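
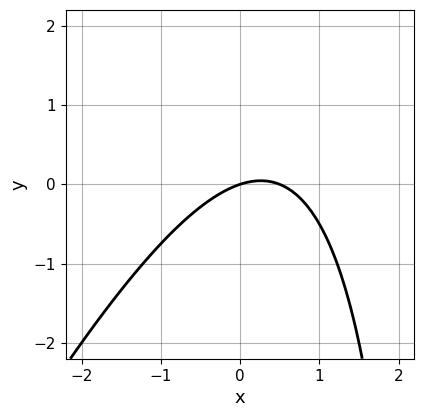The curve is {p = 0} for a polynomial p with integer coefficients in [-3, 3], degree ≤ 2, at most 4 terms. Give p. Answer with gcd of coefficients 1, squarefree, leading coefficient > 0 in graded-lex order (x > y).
2*x^2 - x*y - x + 3*y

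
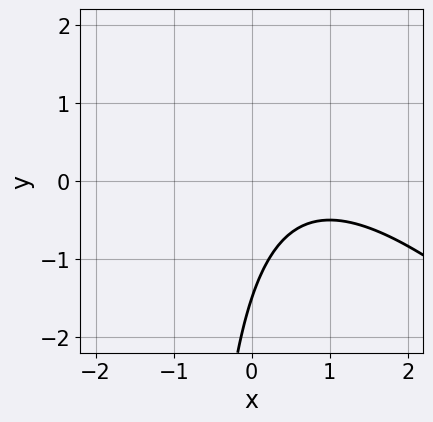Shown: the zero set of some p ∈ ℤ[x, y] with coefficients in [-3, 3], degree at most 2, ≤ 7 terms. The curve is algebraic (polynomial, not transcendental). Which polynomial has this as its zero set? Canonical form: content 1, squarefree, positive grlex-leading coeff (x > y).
First, the degree is 2 — the shape is more complex than any degree-1 curve.
Next, from the axis intercepts and sections: it misses every integer gridline on the x-axis.
Finally, these observations pin down the coefficients.

2*x^2 + 2*x*y - 3*x + 2*y + 3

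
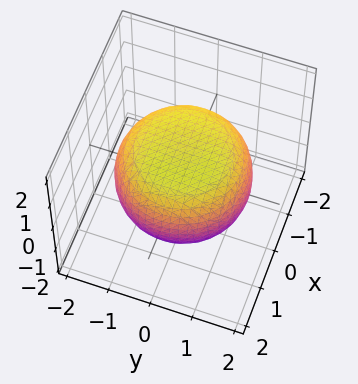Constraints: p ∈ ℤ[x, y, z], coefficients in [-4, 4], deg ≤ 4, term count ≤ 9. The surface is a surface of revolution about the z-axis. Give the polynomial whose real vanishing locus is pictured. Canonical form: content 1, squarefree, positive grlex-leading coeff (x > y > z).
x^4 + 2*x^2*y^2 + y^4 - x^2 - y^2 + 3*z^2 - 3

1. The degree is 4 — a generic line meets the surface in up to 4 points.
2. Symmetries: rotational symmetry about the z-axis ⇒ p depends on x, y only through x² + y².
3. Observable constraints: among the integer gridlines, it crosses the z-axis at z ∈ {-1, 1}; a circular section at z = 1 has radius exactly 1.
4. Putting this together gives p.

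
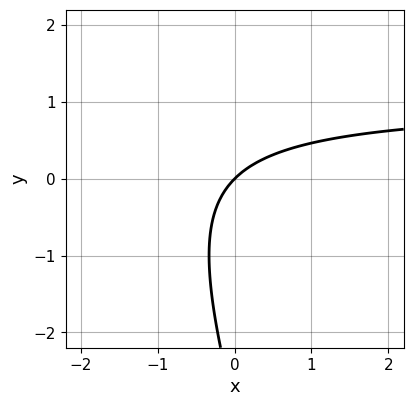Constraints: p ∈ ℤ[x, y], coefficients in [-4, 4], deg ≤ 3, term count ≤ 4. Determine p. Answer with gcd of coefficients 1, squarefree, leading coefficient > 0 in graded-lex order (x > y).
First, the degree is 2 — a generic line meets the curve in up to 2 points.
Then, against the integer gridlines: one x-axis crossing is at x = 0; it crosses the y-axis at the gridline y = 0.
Finally, the integer polynomial consistent with all of this is the stated p.

3*x*y + y^2 - 3*x + 3*y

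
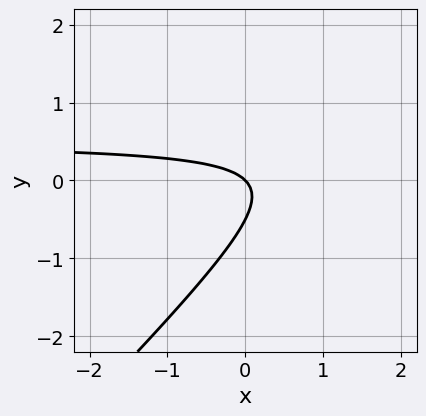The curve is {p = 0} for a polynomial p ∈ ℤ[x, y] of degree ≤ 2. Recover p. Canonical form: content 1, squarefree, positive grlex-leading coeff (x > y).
2*x*y - 2*y^2 - x - y

(a) The degree is 2 — a generic line meets the curve in up to 2 points.
(b) Observable constraints: it crosses the x-axis at the gridline x = 0; it meets the y-axis at y = 0 (among the integer gridlines).
(c) Assembling these constraints gives the stated polynomial.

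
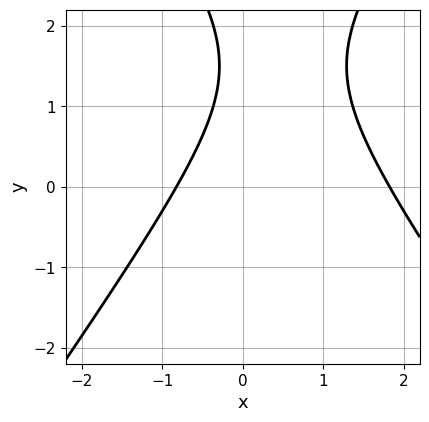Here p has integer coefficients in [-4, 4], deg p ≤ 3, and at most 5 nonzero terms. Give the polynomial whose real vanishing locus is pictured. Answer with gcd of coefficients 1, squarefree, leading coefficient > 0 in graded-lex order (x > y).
(a) Degree: no degree-1 curve has this shape, so deg p = 2.
(b) Observable constraints: no y-intercept at any integer in the box.
(c) Assembling these constraints gives the stated polynomial.

2*x^2 - y^2 - 2*x + 3*y - 3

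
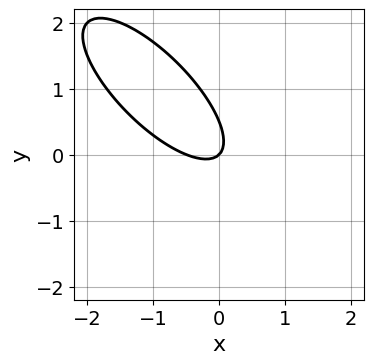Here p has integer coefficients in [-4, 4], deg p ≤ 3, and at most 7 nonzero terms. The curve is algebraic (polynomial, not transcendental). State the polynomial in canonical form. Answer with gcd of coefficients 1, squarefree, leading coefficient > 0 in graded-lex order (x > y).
2*x^2 + 3*x*y + 2*y^2 + x - y

First, the degree is 2 — a generic line meets the curve in up to 2 points.
Next, against the integer gridlines: it crosses the y-axis at the gridline y = 0; it meets the x-axis at x = 0 (among the integer gridlines).
Finally, solving for integer coefficients yields p as stated.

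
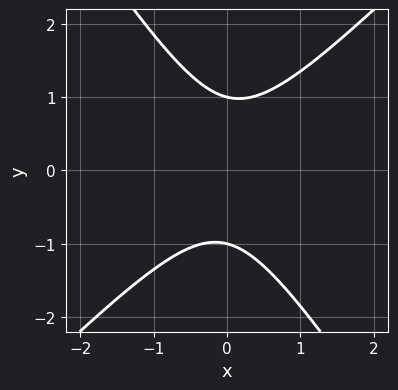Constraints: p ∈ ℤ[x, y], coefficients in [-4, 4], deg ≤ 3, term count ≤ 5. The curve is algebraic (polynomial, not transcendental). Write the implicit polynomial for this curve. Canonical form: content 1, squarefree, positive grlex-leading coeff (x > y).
The degree is 2 — no degree-1 curve has this shape.
From the axis intercepts and sections: the curve avoids every integer x-axis point in the box; the y-axis gridline crossings are at y ∈ {-1, 1}.
Solving for integer coefficients yields p as stated.

3*x^2 - x*y - 2*y^2 + 2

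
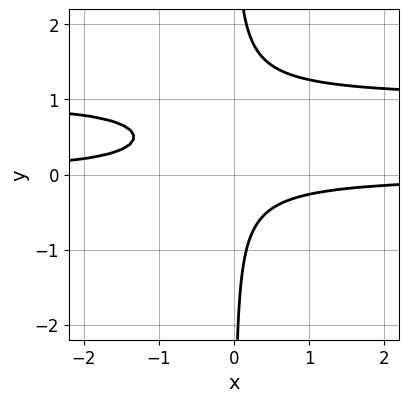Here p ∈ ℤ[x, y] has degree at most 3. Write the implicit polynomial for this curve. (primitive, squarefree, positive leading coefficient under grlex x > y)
3*x*y^2 - 3*x*y - 1

(a) Degree: no degree-2 curve has this shape, so deg p = 3.
(b) Reading off the gridlines: the curve avoids every integer x-axis point in the box; no y-intercept at any integer in the box.
(c) These observations pin down the coefficients.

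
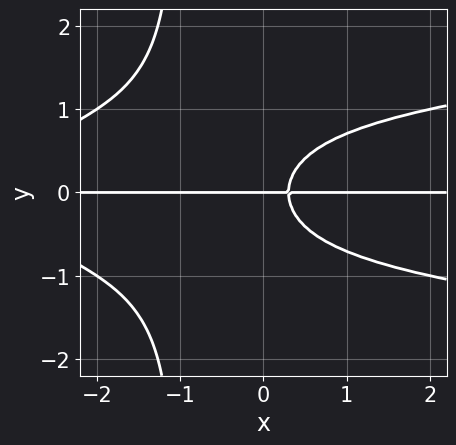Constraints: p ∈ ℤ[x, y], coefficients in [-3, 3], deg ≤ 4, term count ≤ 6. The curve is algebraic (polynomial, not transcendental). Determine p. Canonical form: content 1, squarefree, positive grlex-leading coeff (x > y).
deg p = 4.
From the visible intercepts: it meets the y-axis at y = 0 (among the integer gridlines); every point of the x-axis in the box is on the curve.
These observations pin down the coefficients.

3*x*y^3 - x^2*y + 3*y^3 - 3*x*y + y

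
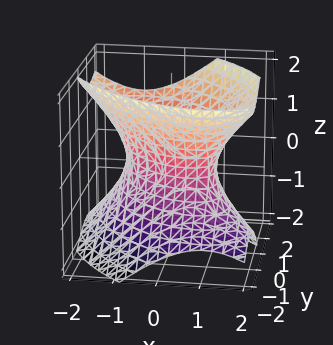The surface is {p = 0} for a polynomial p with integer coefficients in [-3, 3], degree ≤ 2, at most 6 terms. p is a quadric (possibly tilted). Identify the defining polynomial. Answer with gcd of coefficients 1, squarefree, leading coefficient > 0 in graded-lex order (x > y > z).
First, degree: the shape is more complex than any degree-1 surface, so deg p = 2.
Then, against the integer gridlines: the x-axis gridline crossings are at x ∈ {-1, 1}; the surface avoids every integer z-axis point in the box; among the integer gridlines, it crosses the y-axis at y ∈ {-1, 1}.
Finally, putting this together gives p.

3*x^2 + 3*x*y + 3*y^2 - y*z - 3*z^2 - 3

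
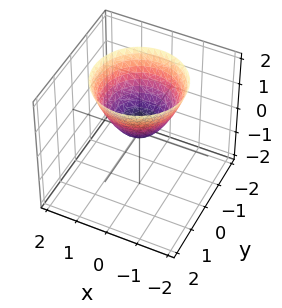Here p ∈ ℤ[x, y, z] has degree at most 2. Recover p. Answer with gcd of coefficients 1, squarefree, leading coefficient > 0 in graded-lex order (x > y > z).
x^2 + y^2 - z

First, deg p = 2.
Next, symmetries: rotational symmetry about the z-axis ⇒ p depends on x, y only through x² + y².
Then, from the axis intercepts and sections: one z-axis crossing is at z = 0; it crosses the y-axis at the gridline y = 0; a circular section at z = 2 has radius between 1 and 2; it meets the x-axis at x = 0 (among the integer gridlines).
Finally, fitting integer coefficients to these (and the overall shape) gives p.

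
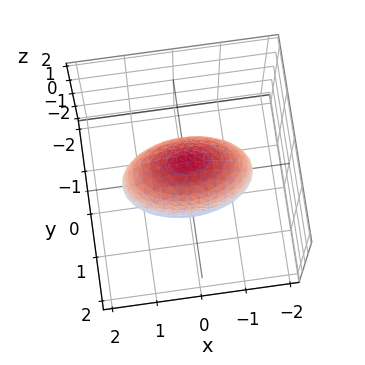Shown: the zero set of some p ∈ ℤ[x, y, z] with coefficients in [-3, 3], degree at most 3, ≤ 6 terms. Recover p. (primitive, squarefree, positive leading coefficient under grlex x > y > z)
1. deg p = 2. A closed, bounded, convex surface; a quadric.
2. Symmetries: it's symmetric under z → −z, forcing even powers of z; mirror symmetry x ↦ −x ⇒ only even powers of x; mirror symmetry y ↦ −y ⇒ only even powers of y.
3. Solving for integer coefficients yields p as stated.

x^2 + 3*y^2 + z^2 - 2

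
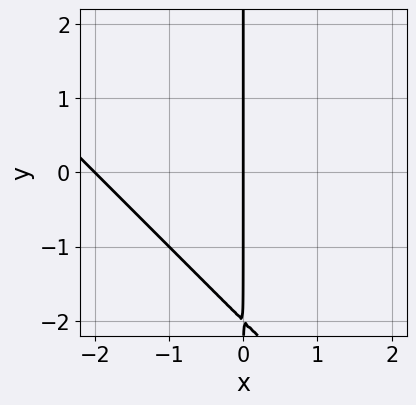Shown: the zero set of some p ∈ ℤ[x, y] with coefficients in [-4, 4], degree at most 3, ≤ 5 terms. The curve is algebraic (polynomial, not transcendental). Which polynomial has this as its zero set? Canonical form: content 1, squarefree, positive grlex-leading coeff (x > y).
Degree: a generic line meets the curve in up to 2 points, so deg p = 2.
Against the integer gridlines: among the integer gridlines, it crosses the x-axis at x ∈ {-2, 0}; every point of the y-axis in the box is on the curve.
Solving for integer coefficients yields p as stated.

x^2 + x*y + 2*x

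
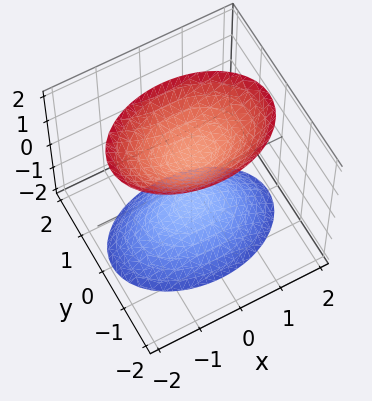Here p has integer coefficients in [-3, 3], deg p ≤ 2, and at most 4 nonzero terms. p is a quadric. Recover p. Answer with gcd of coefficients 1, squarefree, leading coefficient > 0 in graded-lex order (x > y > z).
1. I count 2 distinct pieces.
2. The degree is 2 — two sheets facing apart; a quadric.
3. Symmetries: it's symmetric under z → −z, forcing even powers of z; mirror symmetry y ↦ −y ⇒ only even powers of y; the x ↦ −x reflection is a symmetry, so x appears only in even powers.
4. Checking where it meets the axes: the z-axis gridline crossings are at z ∈ {-1, 1}; the surface avoids every integer y-axis point in the box; no x-intercept at any integer in the box.
5. Matching integer coefficients to the picture gives p.

x^2 + 2*y^2 - z^2 + 1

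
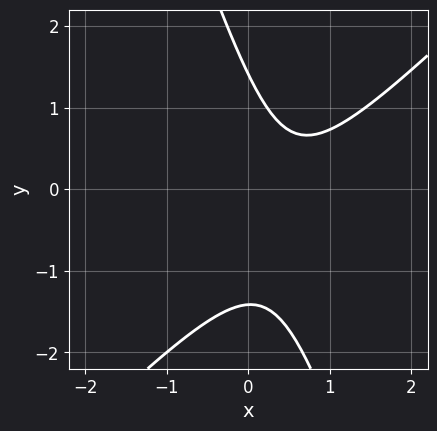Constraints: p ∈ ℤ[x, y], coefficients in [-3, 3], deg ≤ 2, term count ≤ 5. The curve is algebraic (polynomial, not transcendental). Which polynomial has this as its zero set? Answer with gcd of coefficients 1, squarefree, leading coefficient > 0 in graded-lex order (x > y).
First, the degree is 2 — no degree-1 curve has this shape.
Then, from the axis intercepts and sections: no x-intercept at any integer in the box.
Finally, together with the visible shape, these determine p as stated.

3*x^2 - 2*x*y - y^2 - 3*x + 2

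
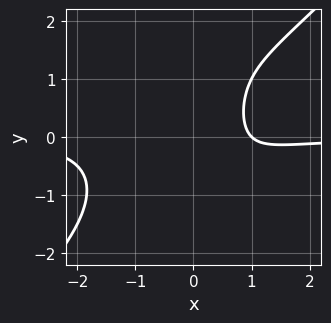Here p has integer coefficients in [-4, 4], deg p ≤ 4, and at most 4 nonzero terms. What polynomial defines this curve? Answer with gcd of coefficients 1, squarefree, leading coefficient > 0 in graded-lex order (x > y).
(a) The degree is 4 — no degree-3 curve has this shape.
(b) Against the integer gridlines: it misses every integer gridline on the y-axis; it crosses the x-axis at the gridline x = 1.
(c) Assembling these constraints gives the stated polynomial.

x^3*y - x^2*y^2 + x - 1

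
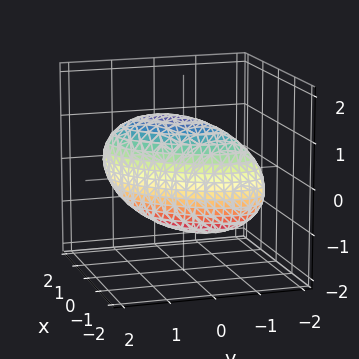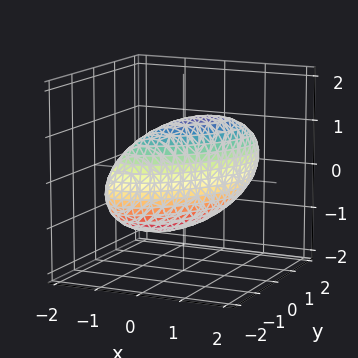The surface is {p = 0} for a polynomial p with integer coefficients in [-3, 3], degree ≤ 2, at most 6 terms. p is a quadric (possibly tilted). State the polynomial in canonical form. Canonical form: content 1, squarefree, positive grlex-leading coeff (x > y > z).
deg p = 2. The shape is more complex than any degree-1 surface.
Reading off the gridlines: among the integer gridlines, it crosses the x-axis at x ∈ {-1, 1}.
Assembling these constraints gives the stated polynomial.

3*x^2 - 3*x*y - x*z + 2*y^2 + 2*z^2 - 3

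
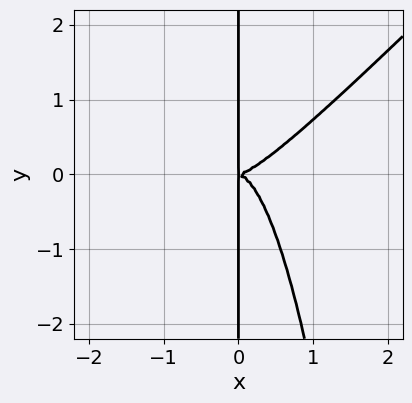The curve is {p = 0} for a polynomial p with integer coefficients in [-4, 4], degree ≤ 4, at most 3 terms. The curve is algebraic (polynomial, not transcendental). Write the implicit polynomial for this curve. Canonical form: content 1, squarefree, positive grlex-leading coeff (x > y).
(a) Degree: the shape is more complex than any degree-3 curve, so deg p = 4.
(b) Checking where it meets the axes: the visible y-axis segment lies entirely on the curve.
(c) Solving for integer coefficients yields p as stated.

2*x^4 - 2*x^3*y - x*y^2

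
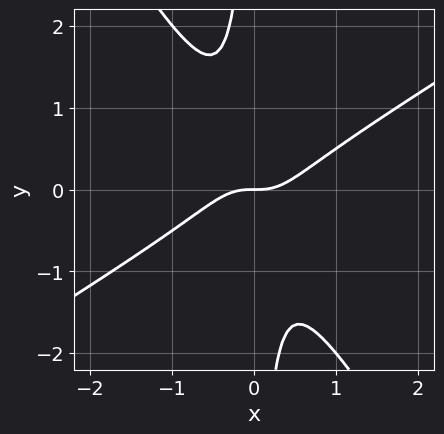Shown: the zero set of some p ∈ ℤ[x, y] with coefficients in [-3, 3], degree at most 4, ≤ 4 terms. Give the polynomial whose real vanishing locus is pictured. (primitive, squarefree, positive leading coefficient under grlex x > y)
(a) The degree is 3 — no degree-2 curve has this shape.
(b) From the visible intercepts: one y-axis crossing is at y = 0; one x-axis crossing is at x = 0.
(c) Putting this together gives p.

2*x^3 - 2*x^2*y - 2*x*y^2 - y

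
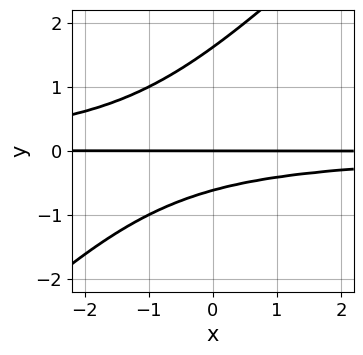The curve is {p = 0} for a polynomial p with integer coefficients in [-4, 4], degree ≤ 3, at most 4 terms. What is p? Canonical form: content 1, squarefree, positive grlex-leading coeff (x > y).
x*y^2 - y^3 + y^2 + y

(a) deg p = 3. No degree-2 curve has this shape.
(b) From the axis intercepts and sections: it meets the y-axis at y = 0 (among the integer gridlines); the visible x-axis segment lies entirely on the curve.
(c) Matching integer coefficients to the picture gives p.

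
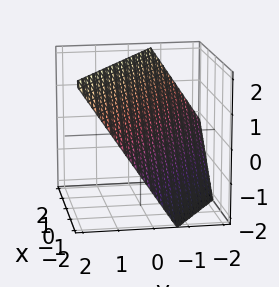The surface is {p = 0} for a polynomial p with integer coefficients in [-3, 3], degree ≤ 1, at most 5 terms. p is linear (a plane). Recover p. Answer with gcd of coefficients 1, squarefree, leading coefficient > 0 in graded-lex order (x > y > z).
2*x + 3*y - 2*z + 2

1. Degree: the surface is flat (a plane), so deg p = 1.
2. Reading off the gridlines: it meets the x-axis at x = -1 (among the integer gridlines); it meets the z-axis at z = 1 (among the integer gridlines).
3. Putting this together gives p.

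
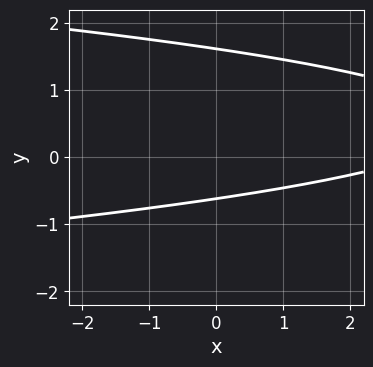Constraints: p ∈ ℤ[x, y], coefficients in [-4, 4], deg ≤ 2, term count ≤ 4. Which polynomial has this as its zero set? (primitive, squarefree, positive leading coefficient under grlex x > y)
1. The degree is 2 — no degree-1 curve has this shape.
2. From the visible intercepts: the curve avoids every integer x-axis point in the box.
3. Matching integer coefficients to the picture gives p.

3*y^2 + x - 3*y - 3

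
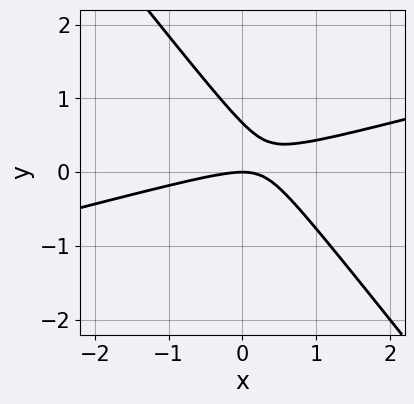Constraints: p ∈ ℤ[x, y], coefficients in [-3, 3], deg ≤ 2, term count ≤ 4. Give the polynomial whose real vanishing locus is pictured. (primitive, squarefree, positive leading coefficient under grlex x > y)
x^2 - 3*x*y - 3*y^2 + 2*y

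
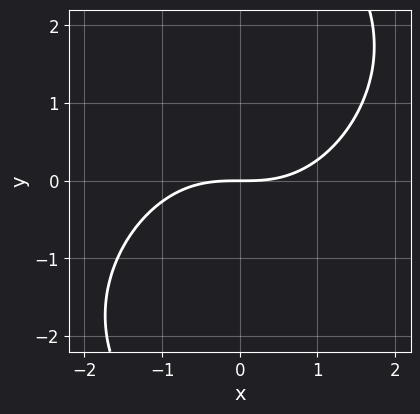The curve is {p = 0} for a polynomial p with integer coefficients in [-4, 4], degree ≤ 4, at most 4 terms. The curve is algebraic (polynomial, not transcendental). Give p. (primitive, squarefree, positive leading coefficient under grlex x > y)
x^3 - x^2*y + x*y^2 - 3*y

First, deg p = 3.
Next, from the visible intercepts: it crosses the x-axis at the gridline x = 0; it meets the y-axis at y = 0 (among the integer gridlines).
Finally, matching integer coefficients to the picture gives p.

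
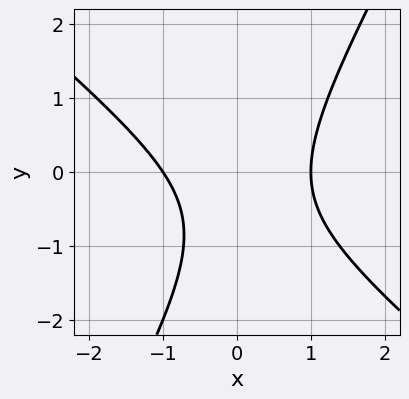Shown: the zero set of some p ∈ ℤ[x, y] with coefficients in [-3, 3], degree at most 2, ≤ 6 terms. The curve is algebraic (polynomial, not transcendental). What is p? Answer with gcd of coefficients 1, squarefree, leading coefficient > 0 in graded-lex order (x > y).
3*x^2 + 2*x*y - 2*y^2 - 2*y - 3

(a) The degree is 2 — a generic line meets the curve in up to 2 points.
(b) Checking where it meets the axes: among the integer gridlines, it crosses the x-axis at x ∈ {-1, 1}; no y-intercept at any integer in the box.
(c) Together with the visible shape, these determine p as stated.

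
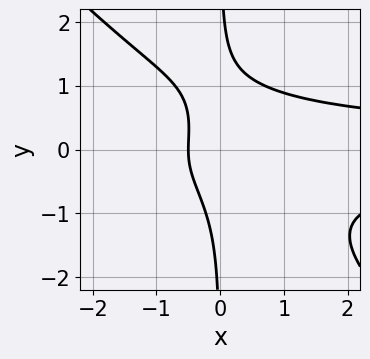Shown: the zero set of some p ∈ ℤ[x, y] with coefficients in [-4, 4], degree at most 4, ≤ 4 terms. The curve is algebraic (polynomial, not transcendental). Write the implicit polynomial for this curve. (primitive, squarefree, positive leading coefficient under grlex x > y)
2*x^2*y^2 + 2*x*y^3 - 2*x - 1

(a) deg p = 4.
(b) Reading off the gridlines: the curve avoids every integer y-axis point in the box.
(c) Matching integer coefficients to the picture gives p.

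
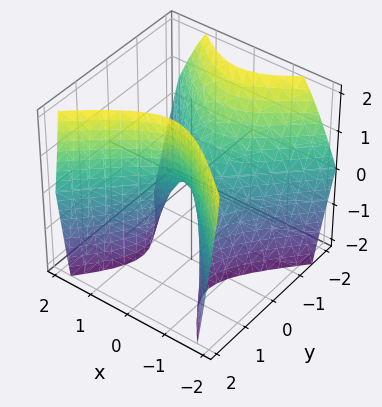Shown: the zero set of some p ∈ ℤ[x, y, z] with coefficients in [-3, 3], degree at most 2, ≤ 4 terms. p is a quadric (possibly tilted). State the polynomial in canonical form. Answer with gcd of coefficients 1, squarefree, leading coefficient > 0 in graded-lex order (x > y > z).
2*x^2 - 2*y^2 - y*z + z

First, the degree is 2 — the shape is more complex than any degree-1 surface.
Next, from the visible intercepts: one x-axis crossing is at x = 0; one z-axis crossing is at z = 0; it meets the y-axis at y = 0 (among the integer gridlines).
Finally, fitting integer coefficients to these (and the overall shape) gives p.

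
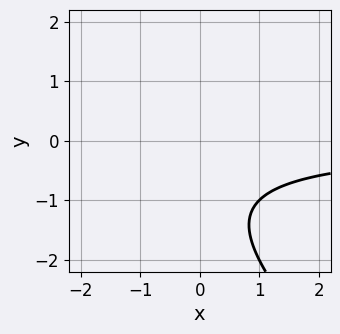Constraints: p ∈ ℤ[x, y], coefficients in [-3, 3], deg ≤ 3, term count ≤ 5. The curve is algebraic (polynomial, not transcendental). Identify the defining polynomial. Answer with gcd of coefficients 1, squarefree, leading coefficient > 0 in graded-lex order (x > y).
x*y + y^2 + 2*y + 2

1. The degree is 2 — the shape is more complex than any degree-1 curve.
2. From the axis intercepts and sections: the curve avoids every integer x-axis point in the box; the curve avoids every integer y-axis point in the box.
3. The integer polynomial consistent with all of this is the stated p.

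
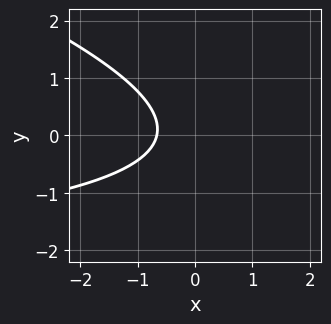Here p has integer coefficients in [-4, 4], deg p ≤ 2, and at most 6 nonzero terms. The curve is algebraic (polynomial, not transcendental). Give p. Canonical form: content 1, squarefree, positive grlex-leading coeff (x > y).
The degree is 2 — the shape is more complex than any degree-1 curve.
Reading off the gridlines: no y-intercept at any integer in the box.
Matching integer coefficients to the picture gives p.

x*y + 3*y^2 + 3*x + 2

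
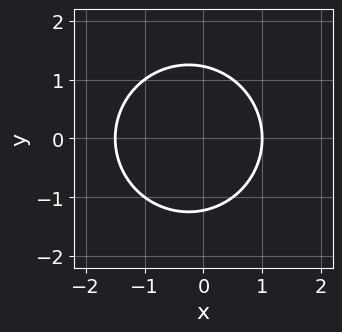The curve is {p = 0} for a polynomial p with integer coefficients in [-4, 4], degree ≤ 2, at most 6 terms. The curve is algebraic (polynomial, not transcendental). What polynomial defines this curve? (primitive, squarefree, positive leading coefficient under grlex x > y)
2*x^2 + 2*y^2 + x - 3

First, deg p = 2. The shape is more complex than any degree-1 curve.
Next, symmetries: mirror symmetry y ↦ −y ⇒ only even powers of y.
Next, against the integer gridlines: one x-axis crossing is at x = 1.
Finally, together with the visible shape, these determine p as stated.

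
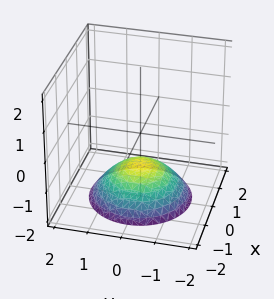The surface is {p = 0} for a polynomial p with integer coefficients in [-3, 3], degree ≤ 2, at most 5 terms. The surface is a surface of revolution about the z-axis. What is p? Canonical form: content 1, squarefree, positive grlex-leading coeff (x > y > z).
x^2 + y^2 + 2*z + 2

(a) Degree: a generic line meets the surface in up to 2 points, so deg p = 2.
(b) Symmetries: rotational symmetry about the z-axis ⇒ p depends on x, y only through x² + y².
(c) Reading off the gridlines: a circular section at z = -2 has radius between 1 and 2; it meets the z-axis at z = -1 (among the integer gridlines).
(d) Fitting integer coefficients to these (and the overall shape) gives p.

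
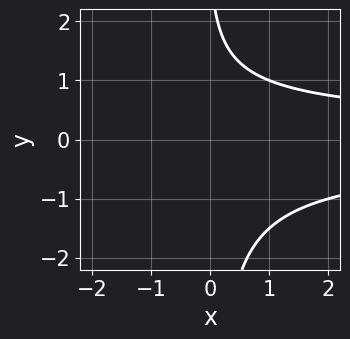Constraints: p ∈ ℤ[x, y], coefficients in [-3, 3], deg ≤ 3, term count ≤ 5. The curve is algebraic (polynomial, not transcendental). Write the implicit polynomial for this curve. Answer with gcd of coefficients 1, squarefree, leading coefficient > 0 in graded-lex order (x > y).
First, the degree is 3 — the shape is more complex than any degree-2 curve.
Then, checking where it meets the axes: it misses every integer gridline on the x-axis; no y-intercept at any integer in the box.
Finally, solving for integer coefficients yields p as stated.

2*x*y^2 + y - 3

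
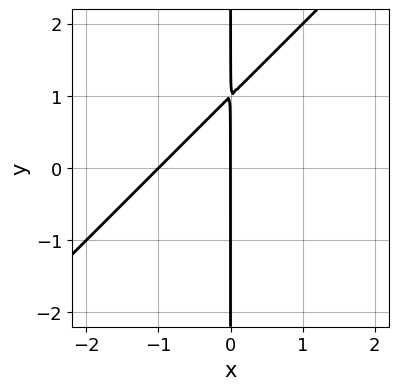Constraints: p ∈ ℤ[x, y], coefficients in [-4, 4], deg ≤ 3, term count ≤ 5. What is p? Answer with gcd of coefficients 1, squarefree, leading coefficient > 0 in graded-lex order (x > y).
x^2 - x*y + x

(a) Degree: a generic line meets the curve in up to 2 points, so deg p = 2.
(b) Against the integer gridlines: the visible y-axis segment lies entirely on the curve; the x-axis gridline crossings are at x ∈ {-1, 0}.
(c) These observations pin down the coefficients.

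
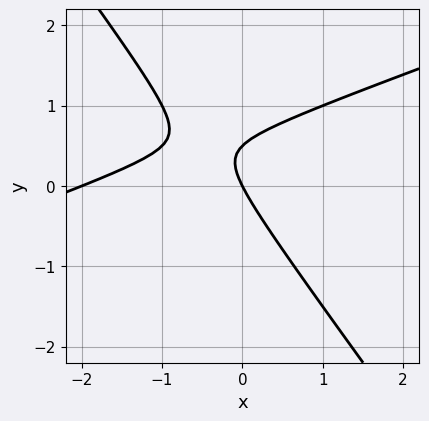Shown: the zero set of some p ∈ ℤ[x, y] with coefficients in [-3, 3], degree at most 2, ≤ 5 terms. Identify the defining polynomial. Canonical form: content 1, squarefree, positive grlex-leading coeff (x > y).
x^2 - 2*x*y - 2*y^2 + 2*x + y

First, degree: the shape is more complex than any degree-1 curve, so deg p = 2.
Then, checking where it meets the axes: the x-axis gridline crossings are at x ∈ {-2, 0}; it crosses the y-axis at the gridline y = 0.
Finally, solving for integer coefficients yields p as stated.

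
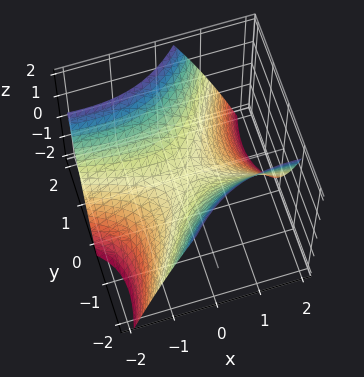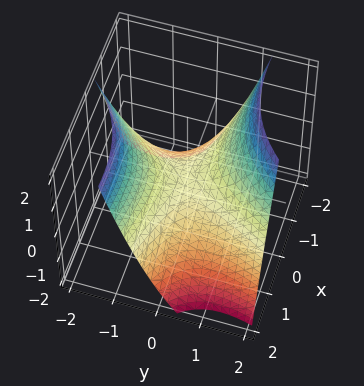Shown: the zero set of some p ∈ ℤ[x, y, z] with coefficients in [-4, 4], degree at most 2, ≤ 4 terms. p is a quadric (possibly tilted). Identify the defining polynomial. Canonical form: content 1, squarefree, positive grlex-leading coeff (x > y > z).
x^2 + 3*x*y - 2*y^2 + 3*z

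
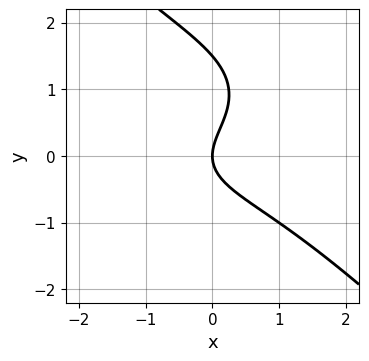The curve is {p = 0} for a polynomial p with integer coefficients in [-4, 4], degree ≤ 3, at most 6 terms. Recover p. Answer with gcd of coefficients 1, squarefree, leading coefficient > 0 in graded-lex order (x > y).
(a) The degree is 3 — a generic line meets the curve in up to 3 points.
(b) Observable constraints: it meets the x-axis at x = 0 (among the integer gridlines); one y-axis crossing is at y = 0.
(c) Matching integer coefficients to the picture gives p.

x^3 + x*y^2 + 2*y^3 - 3*y^2 + 3*x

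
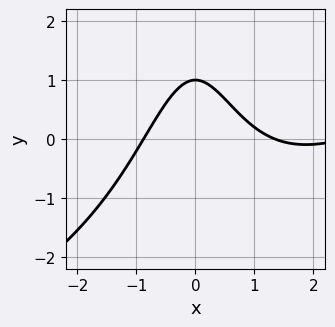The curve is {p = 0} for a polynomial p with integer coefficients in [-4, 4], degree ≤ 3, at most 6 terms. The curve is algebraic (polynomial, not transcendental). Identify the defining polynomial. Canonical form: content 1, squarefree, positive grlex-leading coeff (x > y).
x^3 - 2*x^2*y - 3*x^2 - 3*y + 3

1. The degree is 3 — a generic line meets the curve in up to 3 points.
2. Observable constraints: one y-axis crossing is at y = 1.
3. The integer polynomial consistent with all of this is the stated p.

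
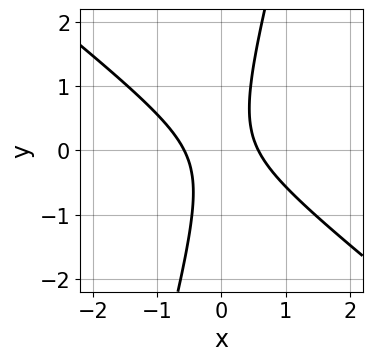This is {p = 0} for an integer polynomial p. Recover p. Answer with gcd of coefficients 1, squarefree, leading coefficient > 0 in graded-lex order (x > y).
3*x^2 + 3*x*y - y^2 - 1

(a) Degree: a generic line meets the curve in up to 2 points, so deg p = 2.
(b) Observable constraints: the curve avoids every integer y-axis point in the box.
(c) Solving for integer coefficients yields p as stated.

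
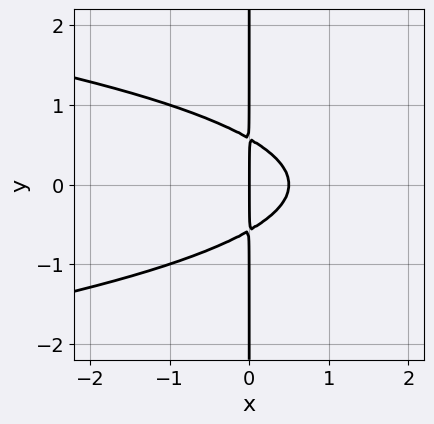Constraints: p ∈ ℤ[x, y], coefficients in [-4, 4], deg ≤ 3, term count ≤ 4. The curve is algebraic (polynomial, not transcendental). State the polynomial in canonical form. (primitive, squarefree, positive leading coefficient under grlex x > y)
(a) deg p = 3. No degree-2 curve has this shape.
(b) Symmetries: mirror symmetry y ↦ −y ⇒ only even powers of y.
(c) From the axis intercepts and sections: every point of the y-axis in the box is on the curve; it meets the x-axis at x = 0 (among the integer gridlines).
(d) Matching integer coefficients to the picture gives p.

3*x*y^2 + 2*x^2 - x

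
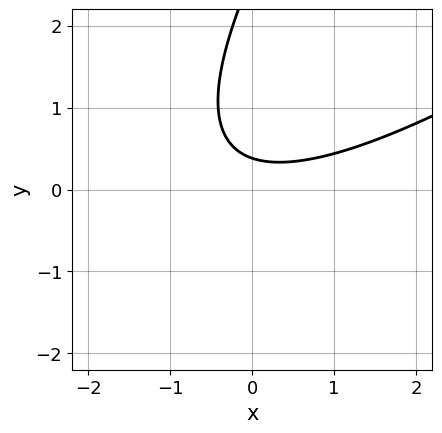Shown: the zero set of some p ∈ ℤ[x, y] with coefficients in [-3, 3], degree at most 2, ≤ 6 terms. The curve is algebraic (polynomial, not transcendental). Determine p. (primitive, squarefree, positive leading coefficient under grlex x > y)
1. Degree: no degree-1 curve has this shape, so deg p = 2.
2. Against the integer gridlines: it misses every integer gridline on the x-axis.
3. Together with the visible shape, these determine p as stated.

x^2 - 2*x*y + y^2 - 3*y + 1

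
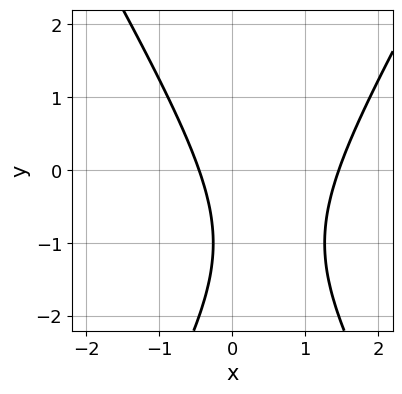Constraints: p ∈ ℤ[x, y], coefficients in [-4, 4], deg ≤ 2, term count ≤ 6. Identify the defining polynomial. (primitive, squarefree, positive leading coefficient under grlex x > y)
3*x^2 - y^2 - 3*x - 2*y - 2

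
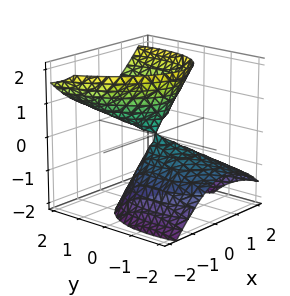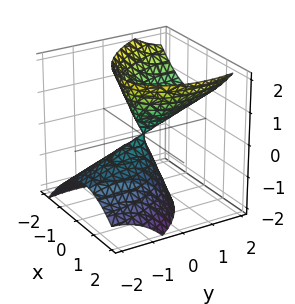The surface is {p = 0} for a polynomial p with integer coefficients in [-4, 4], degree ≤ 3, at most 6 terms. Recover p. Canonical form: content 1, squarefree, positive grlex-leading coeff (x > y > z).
1. The picture has 2 separate pieces. They look like related sheets of one shape, so recover p as a whole.
2. deg p = 2. The shape is more complex than any degree-1 surface.
3. Checking where it meets the axes: one z-axis crossing is at z = 0; it crosses the x-axis at the gridline x = 0.
4. Solving for integer coefficients yields p as stated.

2*x^2 + x*y + y^2 - 2*y*z - z^2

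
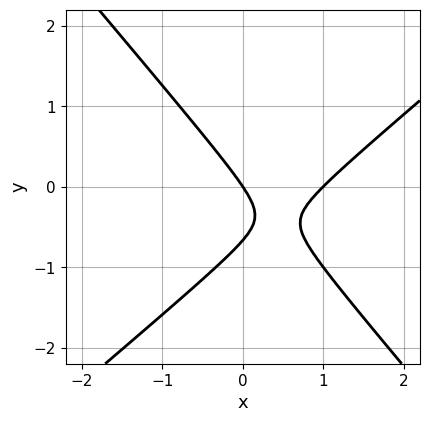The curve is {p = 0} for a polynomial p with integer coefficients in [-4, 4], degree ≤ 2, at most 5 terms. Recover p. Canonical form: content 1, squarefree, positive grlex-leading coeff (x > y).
(a) The degree is 2 — a generic line meets the curve in up to 2 points.
(b) Reading off the gridlines: among the integer gridlines, it crosses the x-axis at x ∈ {0, 1}; it crosses the y-axis at the gridline y = 0.
(c) Assembling these constraints gives the stated polynomial.

3*x^2 - x*y - 3*y^2 - 3*x - 2*y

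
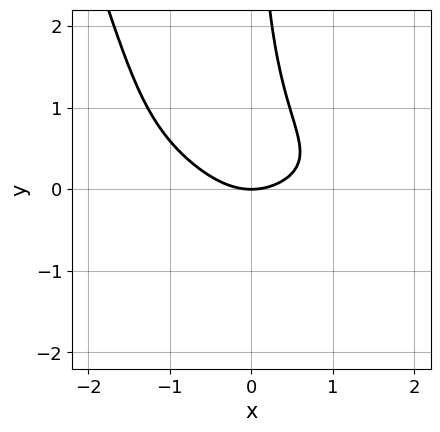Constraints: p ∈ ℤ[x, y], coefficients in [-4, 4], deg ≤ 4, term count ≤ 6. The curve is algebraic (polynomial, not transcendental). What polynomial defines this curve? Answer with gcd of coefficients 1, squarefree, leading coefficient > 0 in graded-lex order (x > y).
3*x^2*y^2 + x*y^3 + 3*x*y^2 + 2*x^2 - 3*y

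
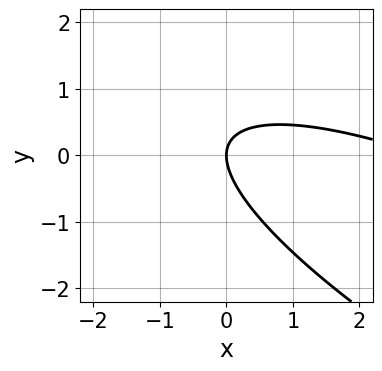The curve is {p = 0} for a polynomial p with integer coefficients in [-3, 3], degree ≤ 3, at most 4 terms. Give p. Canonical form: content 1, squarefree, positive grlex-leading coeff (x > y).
x^2 + 3*x*y + 3*y^2 - 3*x

First, the degree is 2 — a generic line meets the curve in up to 2 points.
Next, observable constraints: it crosses the y-axis at the gridline y = 0; one x-axis crossing is at x = 0.
Finally, matching integer coefficients to the picture gives p.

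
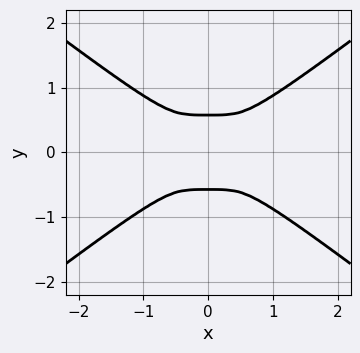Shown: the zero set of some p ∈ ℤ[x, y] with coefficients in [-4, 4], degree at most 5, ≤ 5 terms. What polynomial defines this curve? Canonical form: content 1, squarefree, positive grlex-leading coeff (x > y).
x^4 - 3*y^4 + y^2

First, the degree is 4 — a generic line meets the curve in up to 4 points.
Then, symmetries: it's symmetric under y → −y, forcing even powers of y; the x ↦ −x reflection is a symmetry, so x appears only in even powers.
Finally, putting this together gives p.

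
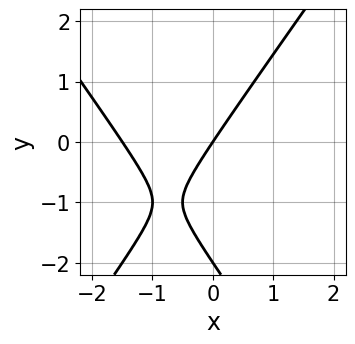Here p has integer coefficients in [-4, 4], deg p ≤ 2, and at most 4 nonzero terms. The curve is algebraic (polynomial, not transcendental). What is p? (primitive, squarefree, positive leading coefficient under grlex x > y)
2*x^2 - y^2 + 3*x - 2*y

First, degree: the shape is more complex than any degree-1 curve, so deg p = 2.
Then, observable constraints: it meets the x-axis at x = 0 (among the integer gridlines); among the integer gridlines, it crosses the y-axis at y ∈ {-2, 0}.
Finally, fitting integer coefficients to these (and the overall shape) gives p.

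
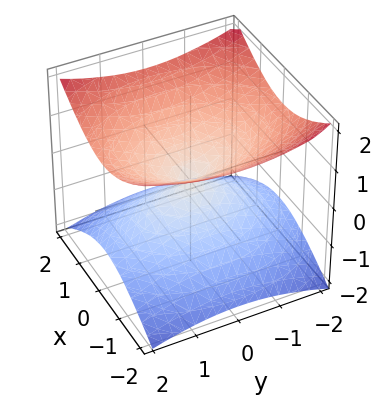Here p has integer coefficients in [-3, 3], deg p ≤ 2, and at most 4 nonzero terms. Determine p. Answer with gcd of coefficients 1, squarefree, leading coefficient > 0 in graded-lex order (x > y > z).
deg p = 2. Two nappes meeting at a single point; a quadric.
Symmetries: it's symmetric under y → −y, forcing even powers of y; it's symmetric under x → −x, forcing even powers of x; the z ↦ −z reflection is a symmetry, so z appears only in even powers.
Against the integer gridlines: it crosses the z-axis at the gridline z = 0; it meets the x-axis at x = 0 (among the integer gridlines); one y-axis crossing is at y = 0.
These observations pin down the coefficients.

2*x^2 + y^2 - 3*z^2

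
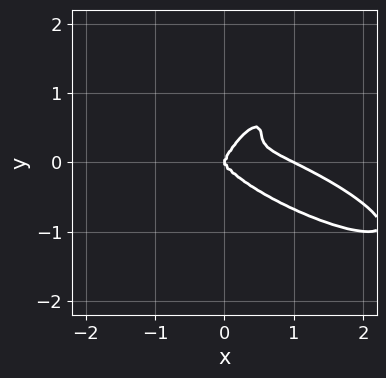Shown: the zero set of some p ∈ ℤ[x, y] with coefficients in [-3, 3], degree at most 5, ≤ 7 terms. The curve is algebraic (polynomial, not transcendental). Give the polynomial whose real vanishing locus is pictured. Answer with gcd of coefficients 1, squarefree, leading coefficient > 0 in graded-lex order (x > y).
x^4 + 2*x^3*y - 3*x*y^3 + 2*y^4 - x^3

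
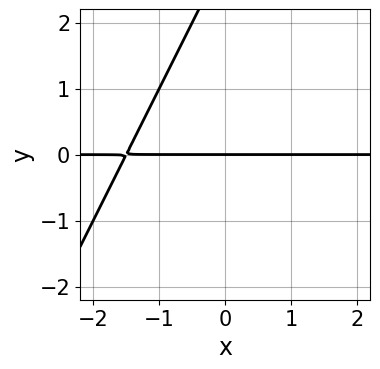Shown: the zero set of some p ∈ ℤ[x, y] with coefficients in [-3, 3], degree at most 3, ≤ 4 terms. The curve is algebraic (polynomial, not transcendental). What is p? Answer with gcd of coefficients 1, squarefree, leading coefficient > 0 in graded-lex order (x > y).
(a) Degree: a generic line meets the curve in up to 2 points, so deg p = 2.
(b) Checking where it meets the axes: one y-axis crossing is at y = 0; every point of the x-axis in the box is on the curve.
(c) These observations pin down the coefficients.

2*x*y - y^2 + 3*y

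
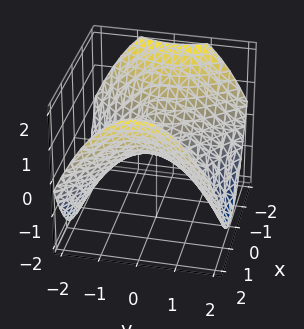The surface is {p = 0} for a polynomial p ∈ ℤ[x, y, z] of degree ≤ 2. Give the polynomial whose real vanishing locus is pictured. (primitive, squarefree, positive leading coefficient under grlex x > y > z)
x^2 - y^2 - 2*z

First, the degree is 2 — a hyperbolic paraboloid; a quadric.
Next, symmetries: mirror symmetry y ↦ −y ⇒ only even powers of y; mirror symmetry x ↦ −x ⇒ only even powers of x.
Then, observable constraints: it crosses the z-axis at the gridline z = 0; one x-axis crossing is at x = 0.
Finally, solving for integer coefficients yields p as stated.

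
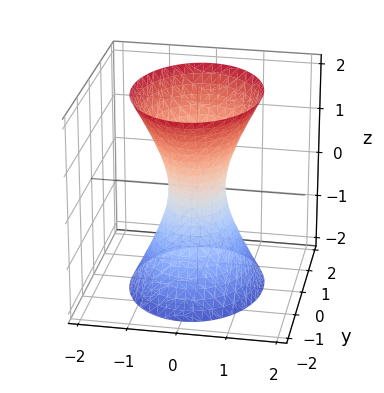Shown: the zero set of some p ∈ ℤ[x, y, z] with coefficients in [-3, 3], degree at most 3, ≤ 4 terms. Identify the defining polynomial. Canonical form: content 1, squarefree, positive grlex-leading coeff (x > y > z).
3*x^2 + 2*y^2 - z^2 - 1

deg p = 2. One connected sheet with a waist; a quadric.
Symmetries: it's symmetric under z → −z, forcing even powers of z; mirror symmetry x ↦ −x ⇒ only even powers of x; it's symmetric under y → −y, forcing even powers of y.
Checking where it meets the axes: it misses every integer gridline on the z-axis.
These observations pin down the coefficients.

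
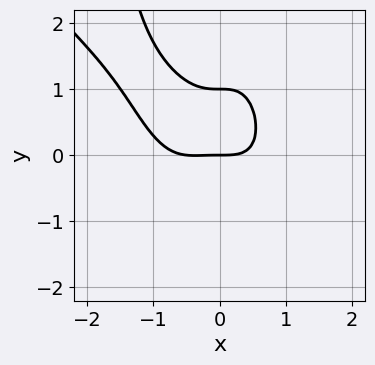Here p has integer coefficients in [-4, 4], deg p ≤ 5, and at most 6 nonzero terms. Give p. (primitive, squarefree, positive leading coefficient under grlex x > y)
2*x^4 + 2*x^3*y + x^3 + 2*y^2 - 2*y

1. The degree is 4 — no degree-3 curve has this shape.
2. Against the integer gridlines: the y-axis gridline crossings are at y ∈ {0, 1}; it crosses the x-axis at the gridline x = 0.
3. Solving for integer coefficients yields p as stated.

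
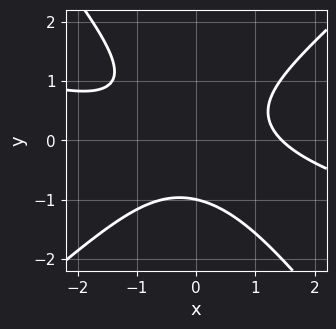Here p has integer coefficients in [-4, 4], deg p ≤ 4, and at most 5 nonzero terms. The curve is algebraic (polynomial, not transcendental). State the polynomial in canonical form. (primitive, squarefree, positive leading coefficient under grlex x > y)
First, the degree is 3 — the shape is more complex than any degree-2 curve.
Next, against the integer gridlines: one y-axis crossing is at y = -1.
Finally, matching integer coefficients to the picture gives p.

x^3 + 3*x^2*y - 2*x*y^2 - 3*y^3 - 3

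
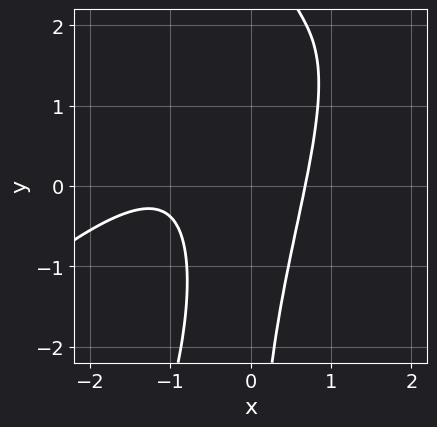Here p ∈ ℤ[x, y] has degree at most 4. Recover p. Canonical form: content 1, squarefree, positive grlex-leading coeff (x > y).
2*x^3 - 3*x^2*y + x*y^2 + 3*x^2 - 2

The degree is 3 — no degree-2 curve has this shape.
From the visible intercepts: it misses every integer gridline on the y-axis.
Assembling these constraints gives the stated polynomial.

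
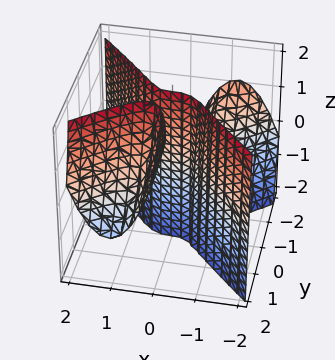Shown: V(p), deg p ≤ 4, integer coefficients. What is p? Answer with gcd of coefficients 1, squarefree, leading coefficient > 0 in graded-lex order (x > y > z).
3*x^3 - 3*x*y^2 - x*y*z - y^2*z + 2*y

(a) The picture has 3 separate pieces. They look like related sheets of one shape, so recover p as a whole.
(b) deg p = 3. No degree-2 surface has this shape.
(c) Checking where it meets the axes: it meets the x-axis at x = 0 (among the integer gridlines); it meets the y-axis at y = 0 (among the integer gridlines).
(d) Solving for integer coefficients yields p as stated. Check: (0, 0, -2) on the z-axis lies on the surface, and p(0, 0, -2) = 0. ✓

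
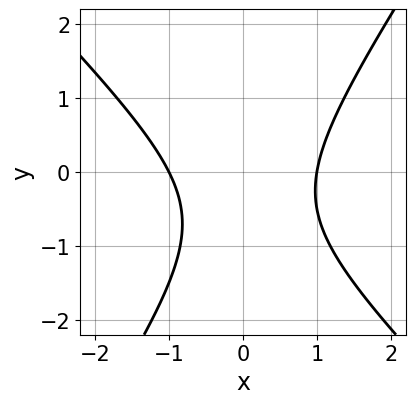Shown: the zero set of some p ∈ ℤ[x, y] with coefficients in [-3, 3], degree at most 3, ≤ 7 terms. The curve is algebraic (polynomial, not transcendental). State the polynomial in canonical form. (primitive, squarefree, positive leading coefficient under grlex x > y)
Degree: a generic line meets the curve in up to 2 points, so deg p = 2.
From the axis intercepts and sections: the x-axis gridline crossings are at x ∈ {-1, 1}; it misses every integer gridline on the y-axis.
These observations pin down the coefficients.

3*x^2 + x*y - 2*y^2 - 2*y - 3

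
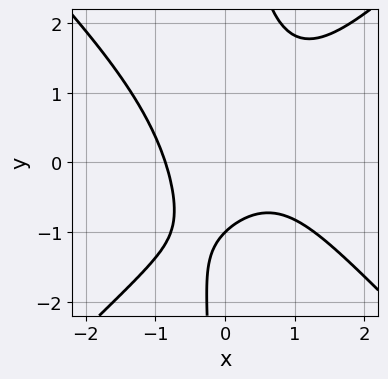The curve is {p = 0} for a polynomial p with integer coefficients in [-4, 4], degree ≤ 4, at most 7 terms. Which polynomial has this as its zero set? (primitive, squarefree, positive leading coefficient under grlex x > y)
2*x^3 - 2*x*y^2 - x^2 + 2*y + 2

First, degree: no degree-2 curve has this shape, so deg p = 3.
Next, from the visible intercepts: it meets the y-axis at y = -1 (among the integer gridlines).
Finally, these observations pin down the coefficients.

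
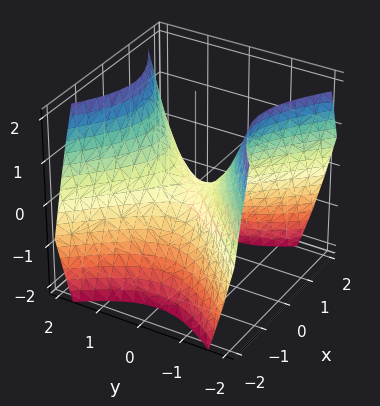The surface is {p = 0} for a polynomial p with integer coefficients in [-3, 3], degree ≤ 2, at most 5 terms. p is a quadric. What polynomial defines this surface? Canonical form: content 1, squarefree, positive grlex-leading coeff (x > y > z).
x^2 - y^2 + z

(a) Degree: a saddle surface; a quadric, so deg p = 2.
(b) Symmetries: mirror symmetry y ↦ −y ⇒ only even powers of y; the x ↦ −x reflection is a symmetry, so x appears only in even powers.
(c) From the visible intercepts: one x-axis crossing is at x = 0; it crosses the y-axis at the gridline y = 0; it crosses the z-axis at the gridline z = 0.
(d) The integer polynomial consistent with all of this is the stated p.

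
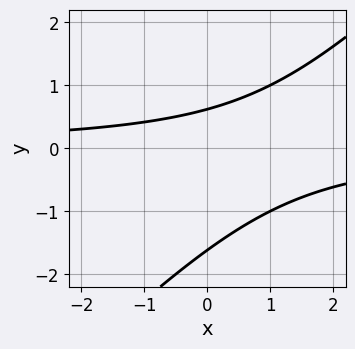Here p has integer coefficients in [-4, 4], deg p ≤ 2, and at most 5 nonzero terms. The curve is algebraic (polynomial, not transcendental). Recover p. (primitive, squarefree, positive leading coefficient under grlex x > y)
x*y - y^2 - y + 1

First, degree: the shape is more complex than any degree-1 curve, so deg p = 2.
Next, reading off the gridlines: the curve avoids every integer x-axis point in the box.
Finally, fitting integer coefficients to these (and the overall shape) gives p.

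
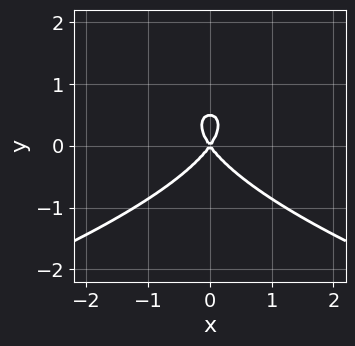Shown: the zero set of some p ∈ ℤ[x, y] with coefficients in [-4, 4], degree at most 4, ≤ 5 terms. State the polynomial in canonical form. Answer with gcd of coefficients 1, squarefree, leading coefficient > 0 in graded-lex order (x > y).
2*y^3 + 2*x^2 - y^2

1. Degree: no degree-2 curve has this shape, so deg p = 3.
2. Symmetries: the x ↦ −x reflection is a symmetry, so x appears only in even powers.
3. From the visible intercepts: it meets the x-axis at x = 0 (among the integer gridlines); one y-axis crossing is at y = 0.
4. The integer polynomial consistent with all of this is the stated p.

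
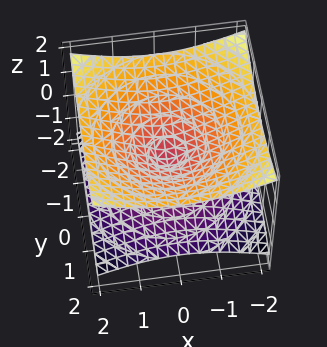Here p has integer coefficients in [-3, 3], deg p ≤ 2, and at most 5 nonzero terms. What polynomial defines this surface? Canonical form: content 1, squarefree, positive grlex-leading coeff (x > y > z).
First, the degree is 2 — two nappes meeting at a single point; a quadric.
Next, symmetries: it's symmetric under z → −z, forcing even powers of z; every cross-section ⟂ z is a circle, so x, y appear only via x² + y².
Next, from the visible intercepts: it meets the x-axis at x = 0 (among the integer gridlines); one z-axis crossing is at z = 0; a circular section at z = 1 has radius between 1 and 2.
Finally, solving for integer coefficients yields p as stated.

x^2 + y^2 - 3*z^2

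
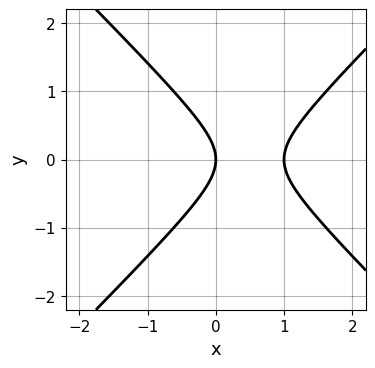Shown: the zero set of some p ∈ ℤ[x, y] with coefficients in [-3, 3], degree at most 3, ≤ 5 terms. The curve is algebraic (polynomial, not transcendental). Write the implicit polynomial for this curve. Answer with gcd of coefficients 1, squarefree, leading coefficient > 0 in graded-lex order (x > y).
1. deg p = 2. The shape is more complex than any degree-1 curve.
2. Symmetries: mirror symmetry y ↦ −y ⇒ only even powers of y.
3. Reading off the gridlines: it crosses the y-axis at the gridline y = 0; among the integer gridlines, it crosses the x-axis at x ∈ {0, 1}.
4. Matching integer coefficients to the picture gives p.

x^2 - y^2 - x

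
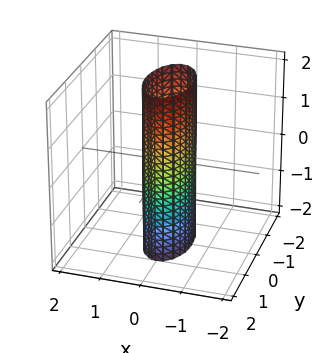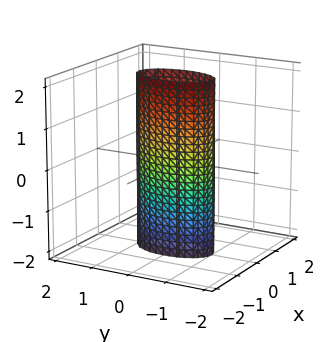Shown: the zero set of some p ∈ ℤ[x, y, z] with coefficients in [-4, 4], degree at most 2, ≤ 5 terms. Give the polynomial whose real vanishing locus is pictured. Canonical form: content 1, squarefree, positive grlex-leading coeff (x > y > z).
3*x^2 + y^2 - 1

Degree: a cylinder; a quadric, so deg p = 2.
Symmetries: the z ↦ −z reflection is a symmetry, so z appears only in even powers; the x ↦ −x reflection is a symmetry, so x appears only in even powers; it's symmetric under y → −y, forcing even powers of y.
Against the integer gridlines: the y-axis gridline crossings are at y ∈ {-1, 1}; no z-intercept at any integer in the box.
Matching integer coefficients to the picture gives p.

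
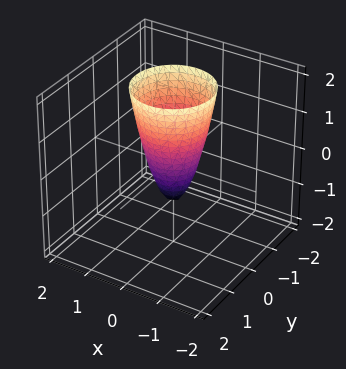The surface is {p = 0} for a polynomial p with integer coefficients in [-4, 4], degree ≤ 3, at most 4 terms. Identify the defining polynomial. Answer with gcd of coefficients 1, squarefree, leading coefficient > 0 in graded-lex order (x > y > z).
1. deg p = 2. The shape is more complex than any degree-1 surface.
2. Symmetry: the surface is invariant under rotation about z: p = q(x² + y², z).
3. From the visible intercepts: one z-axis crossing is at z = -1; a circular section at z = 1 has radius between 0 and 1.
4. These observations pin down the coefficients.

3*x^2 + 3*y^2 - z - 1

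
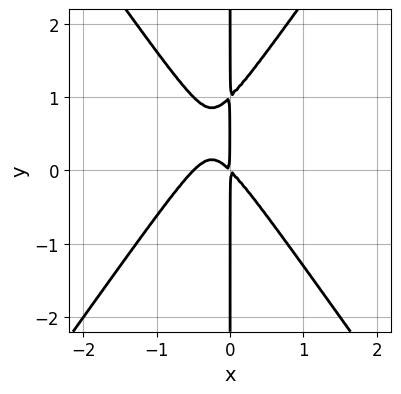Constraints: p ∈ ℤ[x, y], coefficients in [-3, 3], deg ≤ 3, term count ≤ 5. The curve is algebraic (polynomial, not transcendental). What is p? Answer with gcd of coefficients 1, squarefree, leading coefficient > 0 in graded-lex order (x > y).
2*x^3 - x*y^2 + x^2 + x*y

First, the degree is 3 — no degree-2 curve has this shape.
Next, against the integer gridlines: the visible y-axis segment lies entirely on the curve.
Finally, matching integer coefficients to the picture gives p.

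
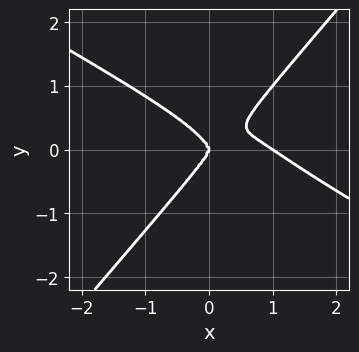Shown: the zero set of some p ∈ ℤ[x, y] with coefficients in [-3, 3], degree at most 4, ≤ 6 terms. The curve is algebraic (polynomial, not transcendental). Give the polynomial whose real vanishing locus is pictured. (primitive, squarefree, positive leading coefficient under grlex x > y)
2*x^4 + 3*x^3*y - 3*y^4 - 2*x^3

(a) The degree is 4 — the shape is more complex than any degree-3 curve.
(b) Against the integer gridlines: among the integer gridlines, it crosses the x-axis at x ∈ {0, 1}; it crosses the y-axis at the gridline y = 0.
(c) Fitting integer coefficients to these (and the overall shape) gives p.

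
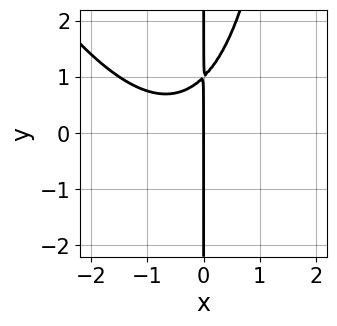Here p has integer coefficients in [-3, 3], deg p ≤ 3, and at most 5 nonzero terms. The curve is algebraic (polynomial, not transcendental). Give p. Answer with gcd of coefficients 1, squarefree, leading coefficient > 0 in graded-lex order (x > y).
(a) The degree is 3 — no degree-2 curve has this shape.
(b) From the visible intercepts: it meets the x-axis at x = 0 (among the integer gridlines); every point of the y-axis in the box is on the curve.
(c) These observations pin down the coefficients.

2*x^3 + x^2*y + 2*x^2 - 3*x*y + 3*x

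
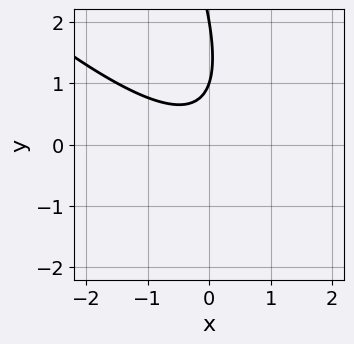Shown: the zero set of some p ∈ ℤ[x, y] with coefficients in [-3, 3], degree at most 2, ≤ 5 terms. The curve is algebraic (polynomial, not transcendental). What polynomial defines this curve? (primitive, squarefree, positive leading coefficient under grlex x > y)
(a) deg p = 2. The shape is more complex than any degree-1 curve.
(b) Against the integer gridlines: among the integer gridlines, it crosses the y-axis at y ∈ {1, 2}; no x-intercept at any integer in the box.
(c) Assembling these constraints gives the stated polynomial.

2*x^2 + 3*x*y + y^2 - 3*y + 2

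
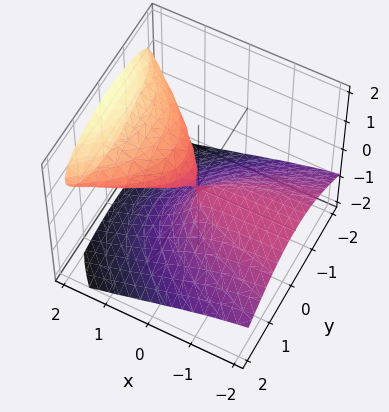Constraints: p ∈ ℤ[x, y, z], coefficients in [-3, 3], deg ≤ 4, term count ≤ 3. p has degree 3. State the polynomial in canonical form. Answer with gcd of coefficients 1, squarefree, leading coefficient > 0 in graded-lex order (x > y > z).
z^3 - 2*x*z + y^2

1. Degree: no degree-2 surface has this shape, so deg p = 3.
2. Reading off the gridlines: one y-axis crossing is at y = 0; the visible x-axis segment lies entirely on the surface.
3. Fitting integer coefficients to these (and the overall shape) gives p.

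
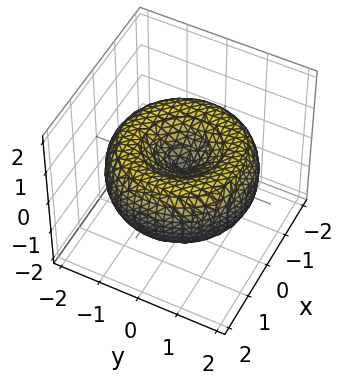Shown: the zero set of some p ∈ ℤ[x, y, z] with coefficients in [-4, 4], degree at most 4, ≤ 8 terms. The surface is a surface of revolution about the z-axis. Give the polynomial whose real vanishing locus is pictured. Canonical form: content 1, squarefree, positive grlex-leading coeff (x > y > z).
First, degree: a generic line meets the surface in up to 4 points, so deg p = 4.
Next, by symmetry, the z-axis is an axis of rotation, so x and y enter only as x² + y².
Next, observable constraints: one y-axis crossing is at y = 0; one z-axis crossing is at z = 0.
Finally, together with the visible shape, these determine p as stated.

x^4 + 2*x^2*y^2 + y^4 - 3*x^2 - 3*y^2 + 3*z^2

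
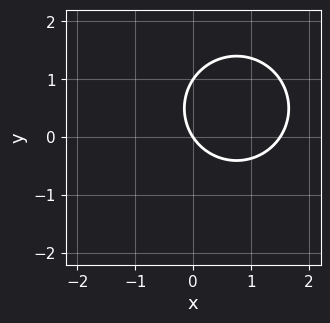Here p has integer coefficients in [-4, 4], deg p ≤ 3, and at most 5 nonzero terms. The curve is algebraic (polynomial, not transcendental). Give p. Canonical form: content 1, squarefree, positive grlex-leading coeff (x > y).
2*x^2 + 2*y^2 - 3*x - 2*y

1. deg p = 2. A generic line meets the curve in up to 2 points.
2. Checking where it meets the axes: among the integer gridlines, it crosses the y-axis at y ∈ {0, 1}; it meets the x-axis at x = 0 (among the integer gridlines).
3. Assembling these constraints gives the stated polynomial.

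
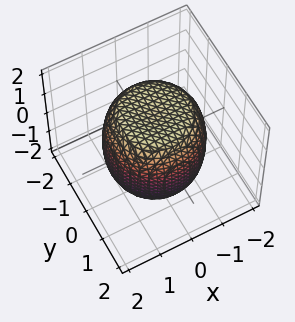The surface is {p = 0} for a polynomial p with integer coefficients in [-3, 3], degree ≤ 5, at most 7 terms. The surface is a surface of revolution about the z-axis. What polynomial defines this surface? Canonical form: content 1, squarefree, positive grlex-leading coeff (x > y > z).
x^4 + 2*x^2*y^2 + y^4 - x^2 - y^2 + z^2 - 2

Degree: the shape is more complex than any degree-3 surface, so deg p = 4.
Symmetries: the surface is invariant under rotation about z: p = q(x² + y², z).
Checking where it meets the axes: a circular section at z = -1 has radius between 1 and 2.
Matching integer coefficients to the picture gives p.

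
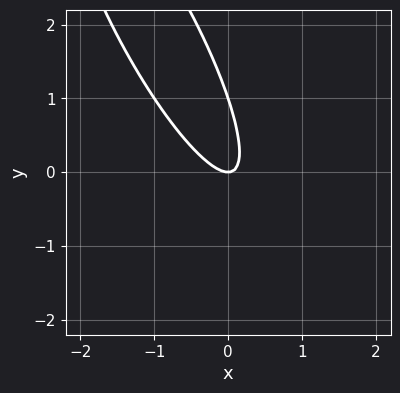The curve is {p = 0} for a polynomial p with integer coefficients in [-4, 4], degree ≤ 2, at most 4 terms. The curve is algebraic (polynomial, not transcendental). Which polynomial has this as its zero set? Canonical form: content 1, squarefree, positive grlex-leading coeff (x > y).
3*x^2 + 3*x*y + y^2 - y

Degree: no degree-1 curve has this shape, so deg p = 2.
From the axis intercepts and sections: the y-axis gridline crossings are at y ∈ {0, 1}; one x-axis crossing is at x = 0.
Matching integer coefficients to the picture gives p.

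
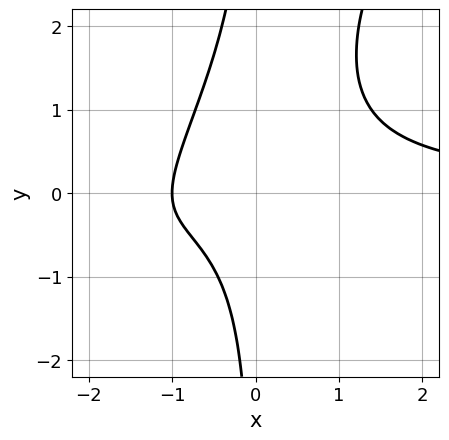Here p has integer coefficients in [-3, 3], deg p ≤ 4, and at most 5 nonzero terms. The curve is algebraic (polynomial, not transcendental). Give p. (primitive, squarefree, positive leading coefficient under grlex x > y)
3*x^2*y - 2*x*y^2 + 3*x*y - 3*x - 3

1. deg p = 3. A generic line meets the curve in up to 3 points.
2. Observable constraints: one x-axis crossing is at x = -1; no y-intercept at any integer in the box.
3. Putting this together gives p.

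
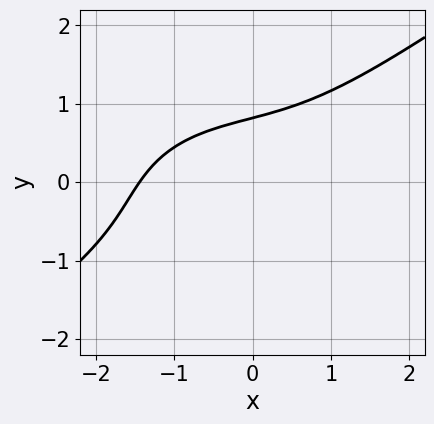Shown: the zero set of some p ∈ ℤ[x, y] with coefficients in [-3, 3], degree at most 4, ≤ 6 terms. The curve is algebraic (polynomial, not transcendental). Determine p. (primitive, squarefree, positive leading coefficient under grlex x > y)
x^3 - 3*y^3 + 3*x*y - 2*y^2 + 3

Degree: the shape is more complex than any degree-2 curve, so deg p = 3.
Matching integer coefficients to the picture gives p.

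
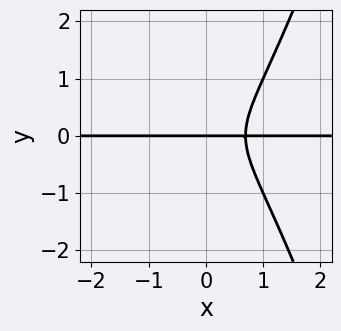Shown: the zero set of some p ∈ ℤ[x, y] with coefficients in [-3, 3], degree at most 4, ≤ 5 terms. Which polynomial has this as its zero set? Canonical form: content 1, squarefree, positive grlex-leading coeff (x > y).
3*x^3*y - 2*y^3 - y

The degree is 4 — a generic line meets the curve in up to 4 points.
Checking where it meets the axes: every point of the x-axis in the box is on the curve; it crosses the y-axis at the gridline y = 0.
Solving for integer coefficients yields p as stated.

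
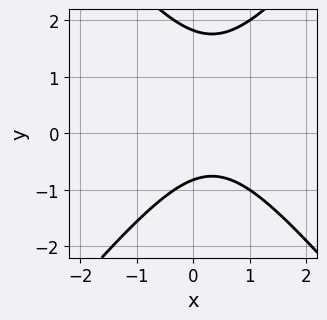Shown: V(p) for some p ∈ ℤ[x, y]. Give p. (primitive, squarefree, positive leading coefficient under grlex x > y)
3*x^2 - 2*y^2 - 2*x + 2*y + 3

First, the degree is 2 — no degree-1 curve has this shape.
Next, observable constraints: the curve avoids every integer x-axis point in the box.
Finally, putting this together gives p.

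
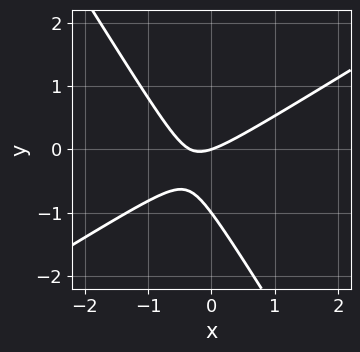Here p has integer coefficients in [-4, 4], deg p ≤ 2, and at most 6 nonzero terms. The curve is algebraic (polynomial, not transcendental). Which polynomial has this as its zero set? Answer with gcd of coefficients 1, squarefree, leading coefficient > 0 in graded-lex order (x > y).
3*x^2 - 3*x*y - 3*y^2 + x - 3*y

1. The degree is 2 — the shape is more complex than any degree-1 curve.
2. From the visible intercepts: it meets the x-axis at x = 0 (among the integer gridlines); among the integer gridlines, it crosses the y-axis at y ∈ {-1, 0}.
3. Putting this together gives p.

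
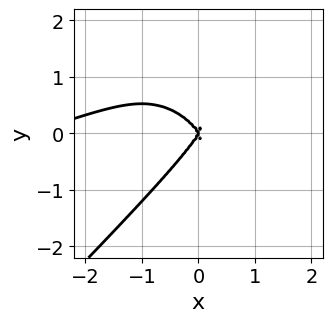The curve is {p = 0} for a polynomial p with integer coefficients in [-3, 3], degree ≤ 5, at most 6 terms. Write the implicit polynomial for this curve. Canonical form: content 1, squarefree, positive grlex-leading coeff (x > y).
x^4 - 3*x^3*y + 2*y^4 + 3*x^3 - x*y^2

Degree: the shape is more complex than any degree-3 curve, so deg p = 4.
Observable constraints: one y-axis crossing is at y = 0; it crosses the x-axis at the gridline x = 0.
Fitting integer coefficients to these (and the overall shape) gives p.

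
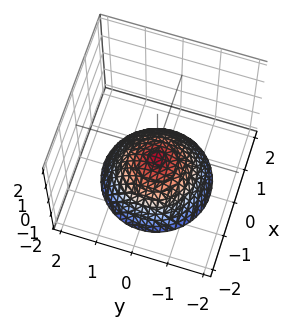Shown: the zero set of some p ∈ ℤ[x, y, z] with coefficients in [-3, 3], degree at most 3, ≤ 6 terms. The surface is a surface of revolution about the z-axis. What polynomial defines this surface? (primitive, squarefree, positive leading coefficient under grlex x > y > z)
1. The degree is 2 — a generic line meets the surface in up to 2 points.
2. By symmetry, the surface is invariant under rotation about z: p = q(x² + y², z).
3. Observable constraints: the surface avoids every integer x-axis point in the box; the surface avoids every integer y-axis point in the box; a circular section at z = -1 has radius between 0 and 1.
4. Fitting integer coefficients to these (and the overall shape) gives p.

2*x^2 + 2*y^2 + 3*z + 2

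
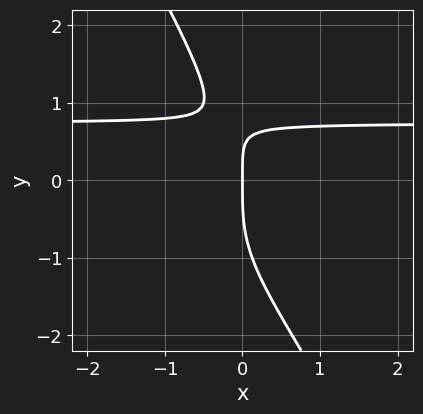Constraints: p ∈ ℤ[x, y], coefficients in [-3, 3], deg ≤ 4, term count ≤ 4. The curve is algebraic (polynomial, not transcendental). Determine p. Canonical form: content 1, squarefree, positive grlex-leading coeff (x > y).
First, degree: the shape is more complex than any degree-3 curve, so deg p = 4.
Then, against the integer gridlines: it crosses the x-axis at the gridline x = 0; it crosses the y-axis at the gridline y = 0.
Finally, putting this together gives p.

2*x*y^3 + y^4 + 3*x*y - 3*x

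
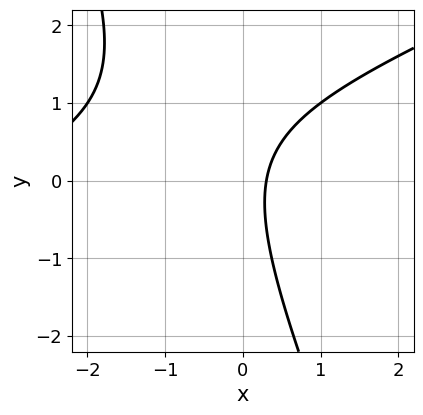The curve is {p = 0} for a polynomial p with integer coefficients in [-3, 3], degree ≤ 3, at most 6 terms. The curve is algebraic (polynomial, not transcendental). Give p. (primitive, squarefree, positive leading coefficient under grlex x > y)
x^2 - 2*x*y - y^2 + 3*x - 1

Degree: no degree-1 curve has this shape, so deg p = 2.
From the axis intercepts and sections: the curve avoids every integer y-axis point in the box.
Matching integer coefficients to the picture gives p.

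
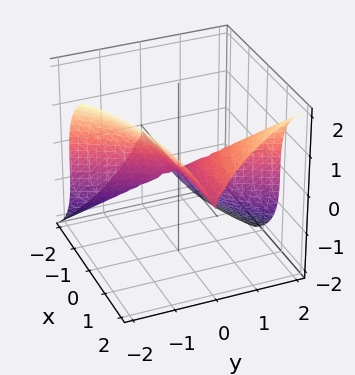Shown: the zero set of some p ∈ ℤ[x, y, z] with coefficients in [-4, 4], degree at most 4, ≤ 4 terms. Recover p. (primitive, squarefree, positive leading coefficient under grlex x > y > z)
2*x*y^2 - y^3 - z^3

(a) Degree: a generic line meets the surface in up to 3 points, so deg p = 3.
(b) From the axis intercepts and sections: it crosses the y-axis at the gridline y = 0; one z-axis crossing is at z = 0; every point of the x-axis in the box is on the surface.
(c) Putting this together gives p.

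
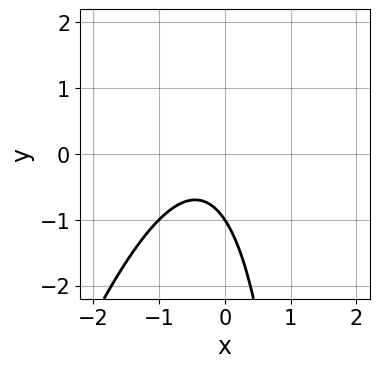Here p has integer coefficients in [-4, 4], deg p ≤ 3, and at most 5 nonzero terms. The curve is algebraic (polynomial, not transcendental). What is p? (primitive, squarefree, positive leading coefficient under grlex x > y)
First, the degree is 2 — the shape is more complex than any degree-1 curve.
Then, observable constraints: it meets the y-axis at y = -1 (among the integer gridlines); the curve avoids every integer x-axis point in the box.
Finally, fitting integer coefficients to these (and the overall shape) gives p.

3*x^2 - x*y + 2*x + 2*y + 2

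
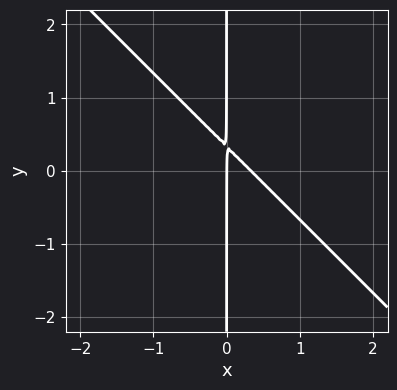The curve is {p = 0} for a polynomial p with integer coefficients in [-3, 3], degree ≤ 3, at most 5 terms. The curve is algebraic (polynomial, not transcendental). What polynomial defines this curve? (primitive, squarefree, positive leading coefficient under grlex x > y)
3*x^2 + 3*x*y - x

(a) deg p = 2.
(b) Against the integer gridlines: the visible y-axis segment lies entirely on the curve; it meets the x-axis at x = 0 (among the integer gridlines).
(c) Assembling these constraints gives the stated polynomial.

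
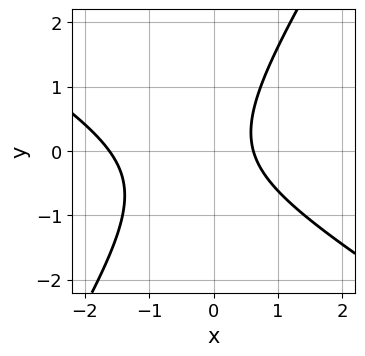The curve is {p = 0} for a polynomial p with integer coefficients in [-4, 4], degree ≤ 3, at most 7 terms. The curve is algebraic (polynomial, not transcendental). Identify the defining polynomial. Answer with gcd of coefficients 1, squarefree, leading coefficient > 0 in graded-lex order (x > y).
First, deg p = 2.
Then, from the axis intercepts and sections: it misses every integer gridline on the y-axis.
Finally, assembling these constraints gives the stated polynomial.

x^2 + x*y - y^2 + x - 1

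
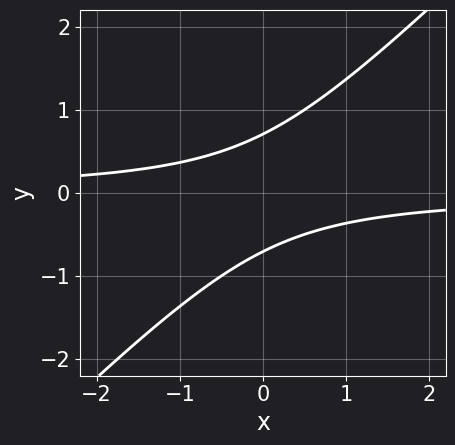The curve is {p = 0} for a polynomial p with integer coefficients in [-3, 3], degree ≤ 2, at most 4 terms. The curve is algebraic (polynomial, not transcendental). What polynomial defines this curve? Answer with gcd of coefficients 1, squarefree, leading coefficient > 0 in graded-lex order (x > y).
2*x*y - 2*y^2 + 1

First, degree: a generic line meets the curve in up to 2 points, so deg p = 2.
Then, from the axis intercepts and sections: no x-intercept at any integer in the box.
Finally, fitting integer coefficients to these (and the overall shape) gives p.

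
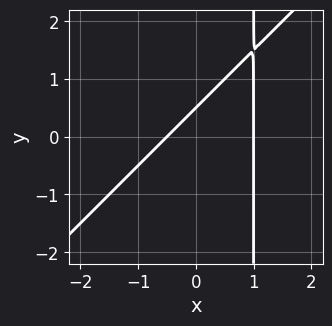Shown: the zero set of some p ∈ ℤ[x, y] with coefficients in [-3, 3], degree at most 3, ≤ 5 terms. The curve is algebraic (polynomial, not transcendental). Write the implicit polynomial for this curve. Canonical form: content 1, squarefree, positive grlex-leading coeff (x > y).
2*x^2 - 2*x*y - x + 2*y - 1

(a) deg p = 2. A generic line meets the curve in up to 2 points.
(b) Observable constraints: it crosses the x-axis at the gridline x = 1.
(c) Putting this together gives p.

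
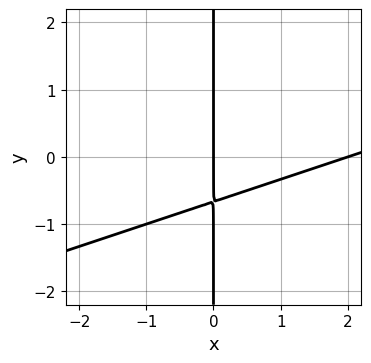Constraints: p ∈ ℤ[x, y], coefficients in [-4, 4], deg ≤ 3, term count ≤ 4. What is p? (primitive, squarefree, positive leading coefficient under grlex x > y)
x^2 - 3*x*y - 2*x

First, degree: no degree-1 curve has this shape, so deg p = 2.
Next, observable constraints: among the integer gridlines, it crosses the x-axis at x ∈ {0, 2}; every point of the y-axis in the box is on the curve.
Finally, these observations pin down the coefficients.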